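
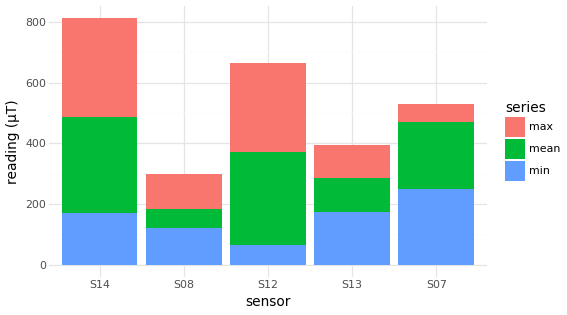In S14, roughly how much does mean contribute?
mean top ≈ 500, bottom ≈ 200; segment ≈ 300.

≈ 300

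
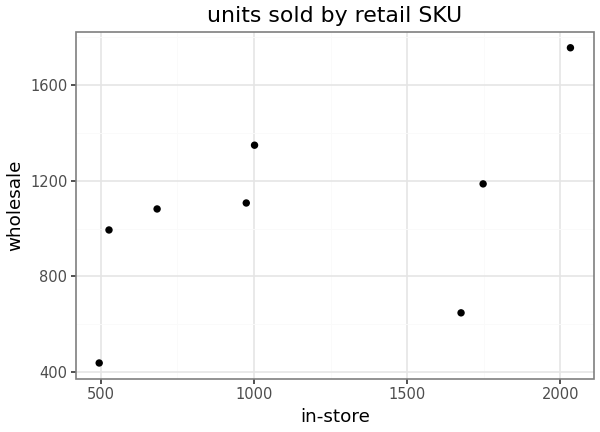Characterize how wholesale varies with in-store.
positive, moderate

Points are positively correlated; moderate (|r| ≈ 0.5).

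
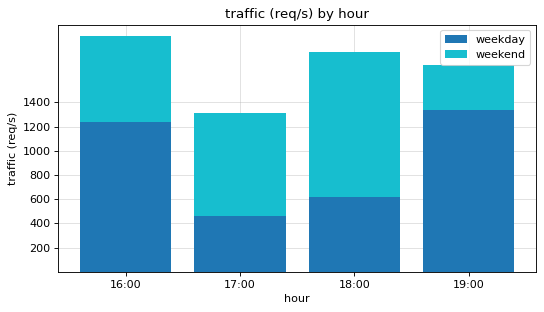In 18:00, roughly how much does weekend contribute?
≈ 1200

weekend top ≈ 1800, bottom ≈ 600; segment ≈ 1200.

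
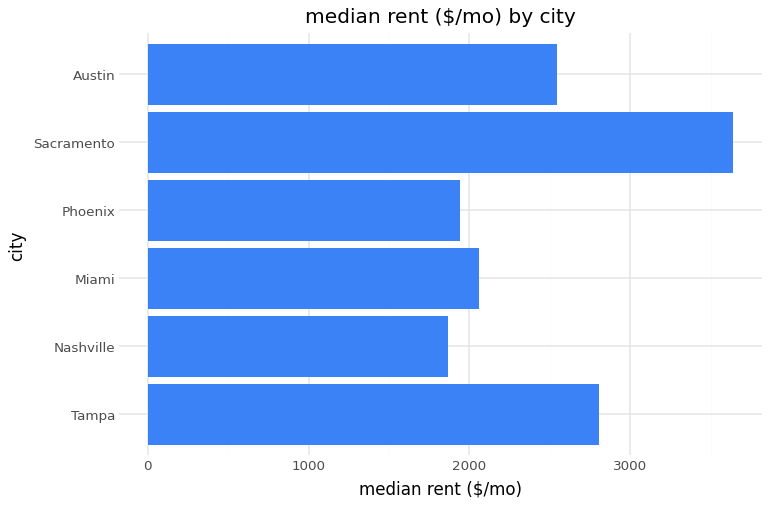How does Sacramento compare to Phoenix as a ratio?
≈ 1.75×

Sacramento ≈ 3500, Phoenix ≈ 2000; 3500/2000 ≈ 1.75.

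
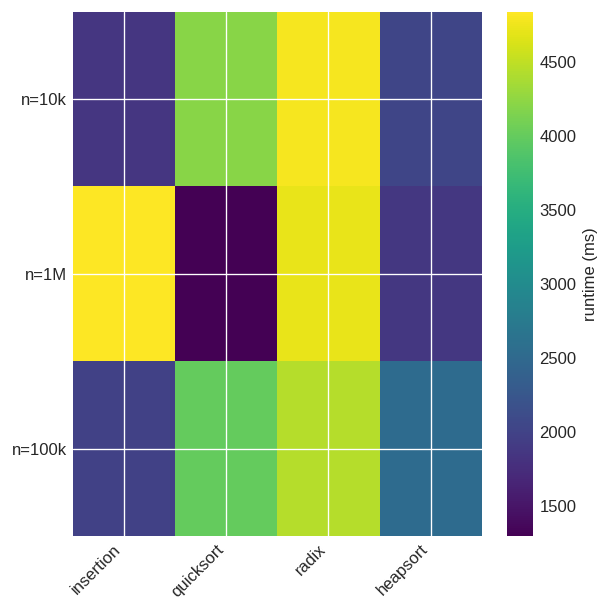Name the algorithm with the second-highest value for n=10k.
quicksort

Top 3 for n=10k: radix ≈ 5000, quicksort ≈ 4000, heapsort ≈ 2000.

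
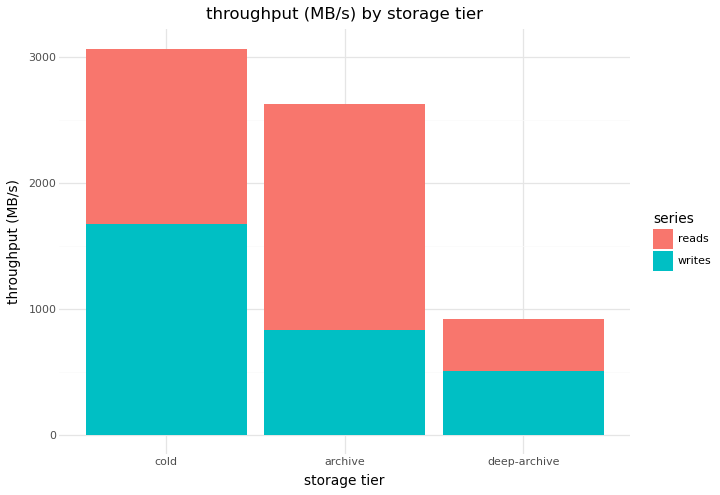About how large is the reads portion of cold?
reads top ≈ 3000, bottom ≈ 1500; segment ≈ 1500.

≈ 1500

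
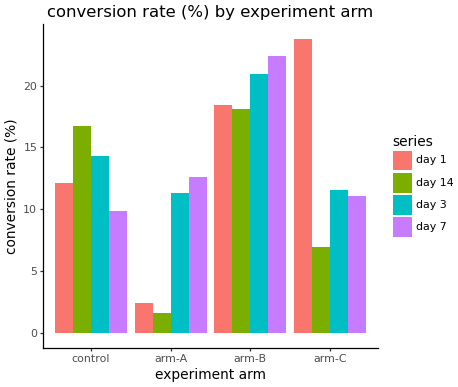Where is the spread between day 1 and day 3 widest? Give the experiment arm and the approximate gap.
arm-C, ≈ 12 %

arm-C: day 1 ≈ 24, day 3 ≈ 12 → gap ≈ 12. Next-largest (arm-A) is only ≈ 10.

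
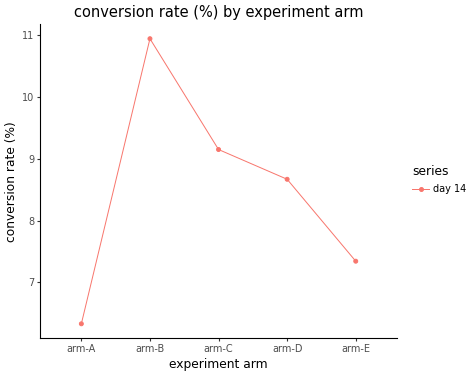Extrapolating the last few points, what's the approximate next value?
≈ 6.75

Last three: 9.0, 8.5, 7.5 → slope ≈ -0.75/step → next ≈ 6.75.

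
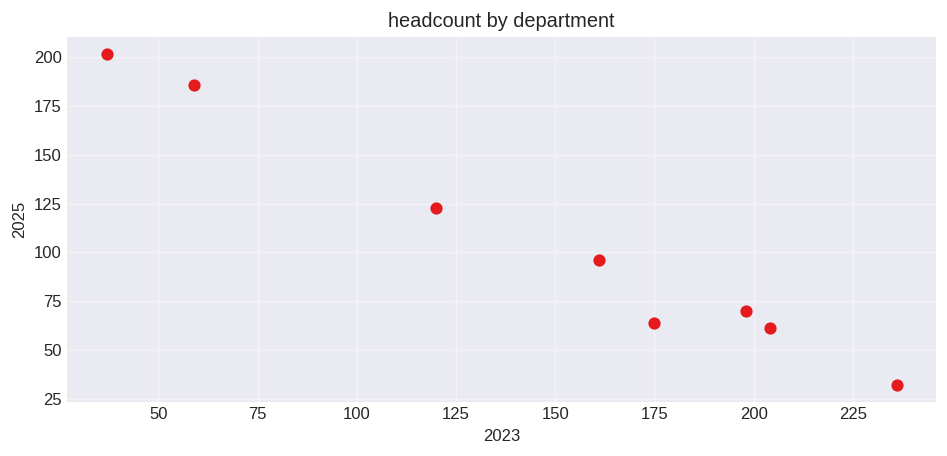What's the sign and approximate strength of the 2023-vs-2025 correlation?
negative, strong

Points are negatively correlated; strong (|r| ≈ 1.0).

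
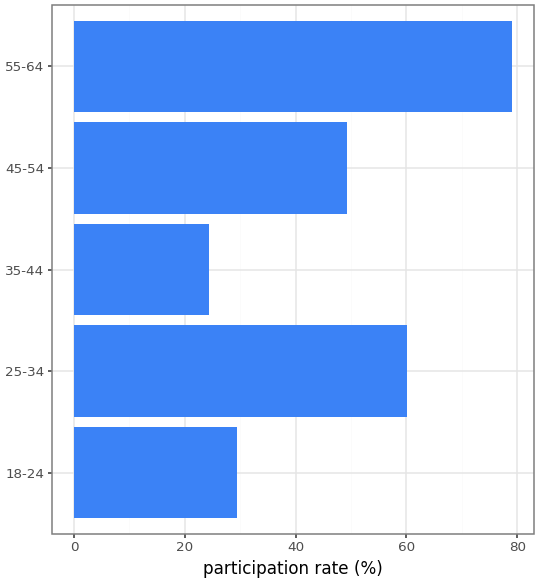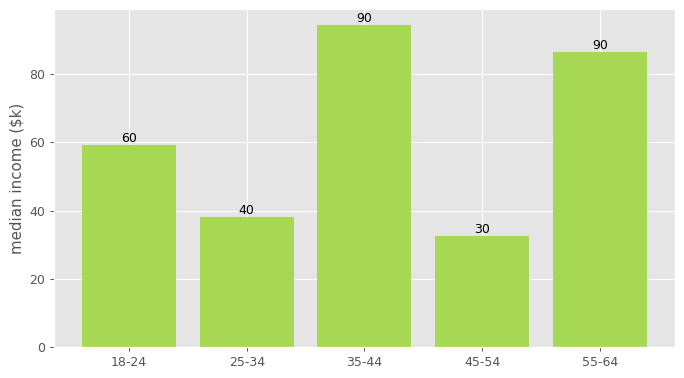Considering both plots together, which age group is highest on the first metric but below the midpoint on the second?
25-34

Chart 2 median median income ($k) ≈ 60; below-median age groups: 25-34, 45-54. Among those, 25-34 has the highest participation rate (%) (≈ 60).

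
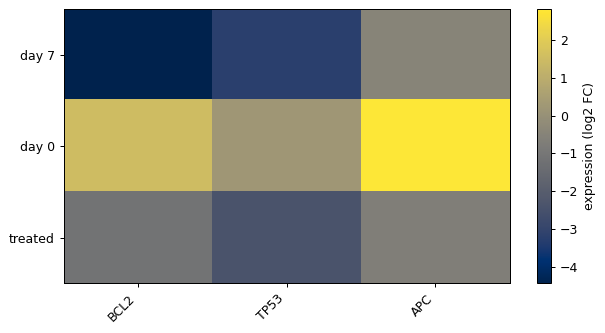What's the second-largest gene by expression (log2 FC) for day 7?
Top 3 for day 7: APC ≈ 0, TP53 ≈ -3, BCL2 ≈ -4.

TP53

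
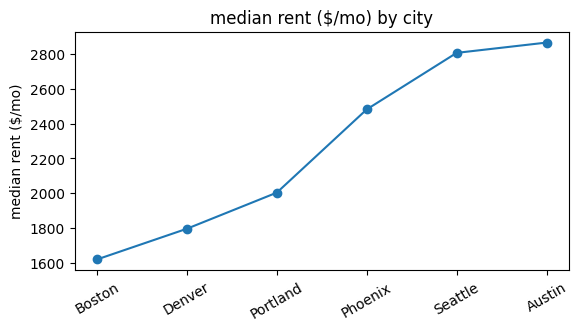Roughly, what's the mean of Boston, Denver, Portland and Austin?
≈ 2050

(1600 + 1800 + 2000 + 2800) / 4 ≈ 2050.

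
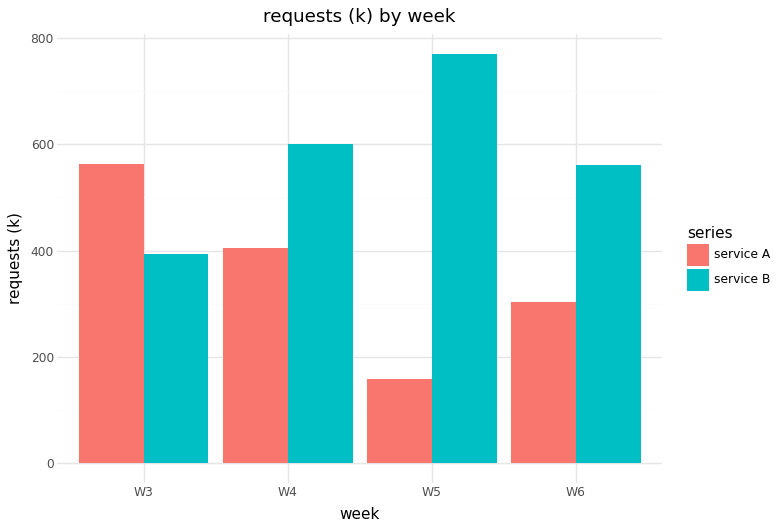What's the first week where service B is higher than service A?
W3: service B ≈ 400 vs service A ≈ 600 (not yet); W4: service B ≈ 600 vs service A ≈ 400 (first crossover).

W4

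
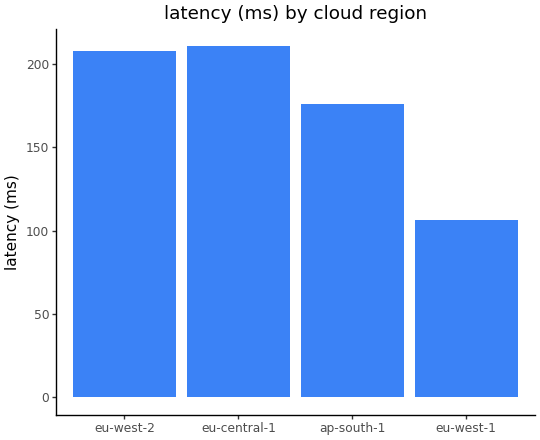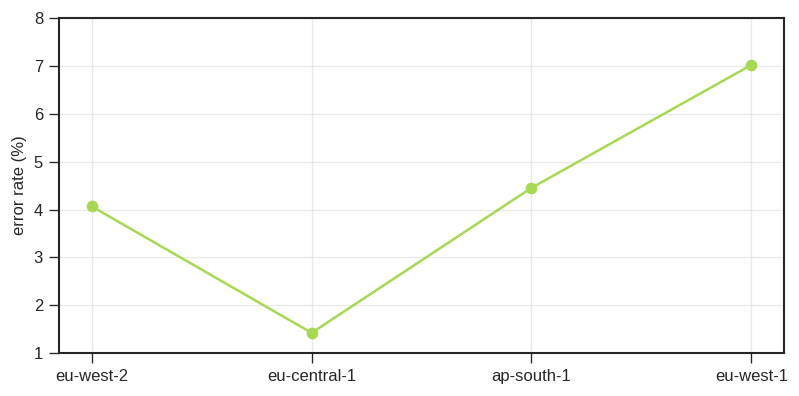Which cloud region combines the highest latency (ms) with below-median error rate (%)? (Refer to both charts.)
eu-central-1

Chart 2 median error rate (%) ≈ 4; below-median cloud regions: eu-west-2, eu-central-1. Among those, eu-central-1 has the highest latency (ms) (≈ 220).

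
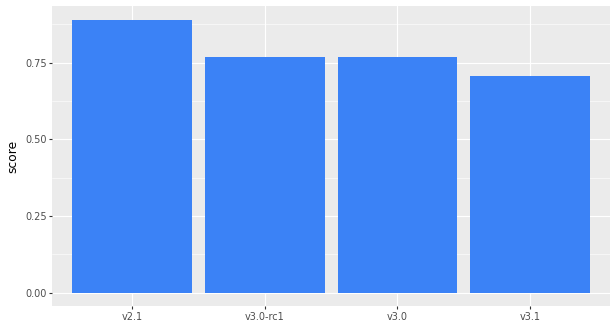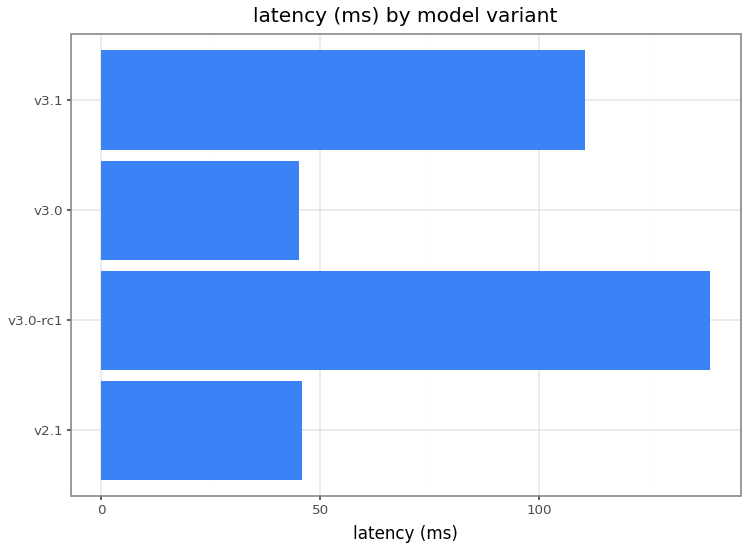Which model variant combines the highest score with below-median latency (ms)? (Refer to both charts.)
Chart 2 median latency (ms) ≈ 80; below-median model variants: v2.1, v3.0. Among those, v2.1 has the highest score (≈ 0.9).

v2.1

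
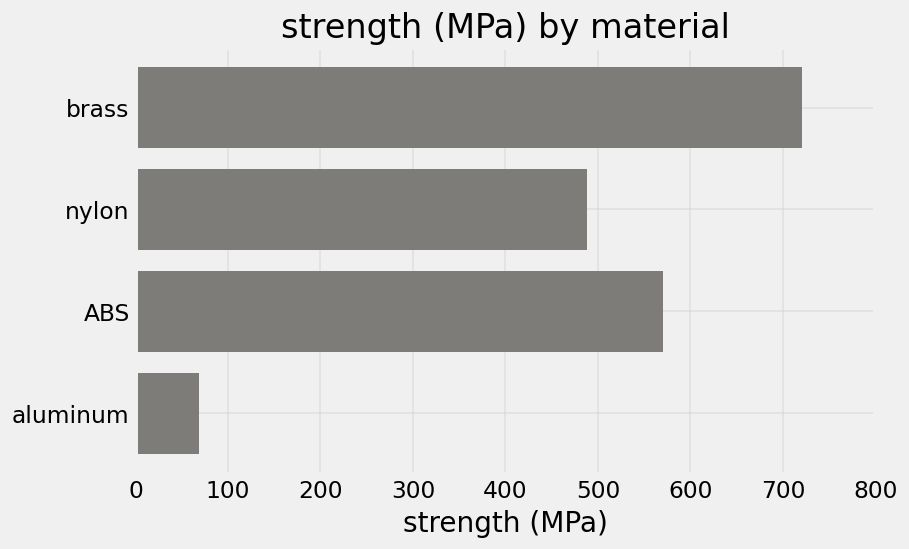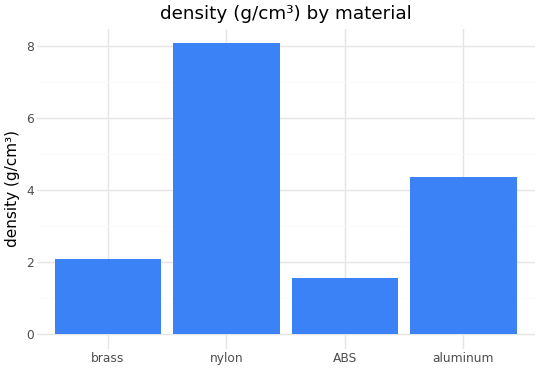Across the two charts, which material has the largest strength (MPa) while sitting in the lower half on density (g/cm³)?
brass

Chart 2 median density (g/cm³) ≈ 3; below-median materials: brass, ABS. Among those, brass has the highest strength (MPa) (≈ 700).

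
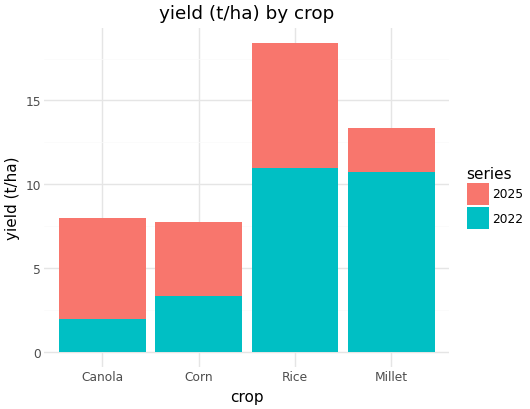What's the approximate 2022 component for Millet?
2022 top ≈ 10, bottom ≈ 0; segment ≈ 10.

≈ 10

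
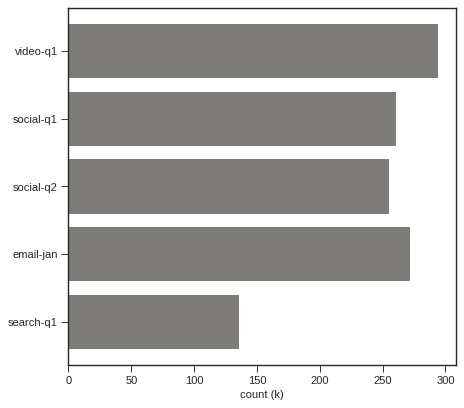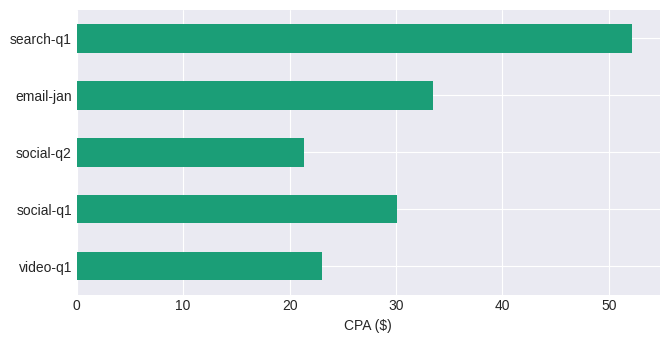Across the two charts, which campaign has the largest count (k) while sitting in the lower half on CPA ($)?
video-q1

Chart 2 median CPA ($) ≈ 30; below-median campaigns: video-q1, social-q2. Among those, video-q1 has the highest count (k) (≈ 300).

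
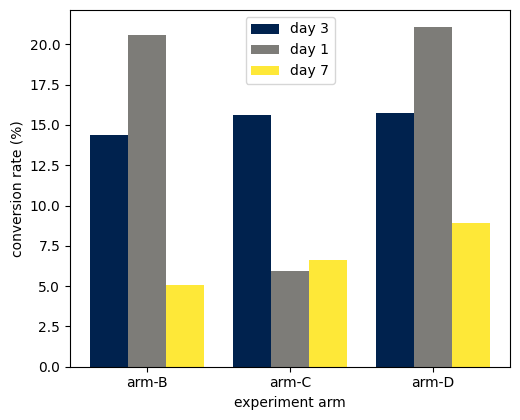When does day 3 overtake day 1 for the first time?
arm-C

arm-B: day 3 ≈ 14 vs day 1 ≈ 20 (not yet); arm-C: day 3 ≈ 16 vs day 1 ≈ 6 (first crossover).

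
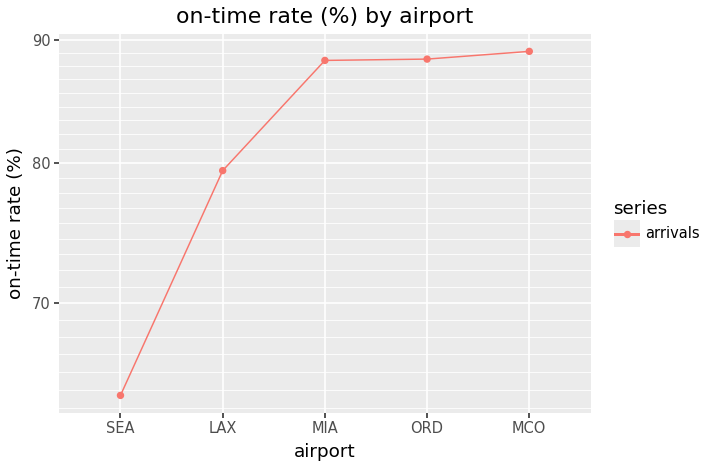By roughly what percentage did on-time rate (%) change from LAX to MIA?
LAX ≈ 80, MIA ≈ 90; (90 − 80) / 80 ≈ +12.5%.

≈ +12.5%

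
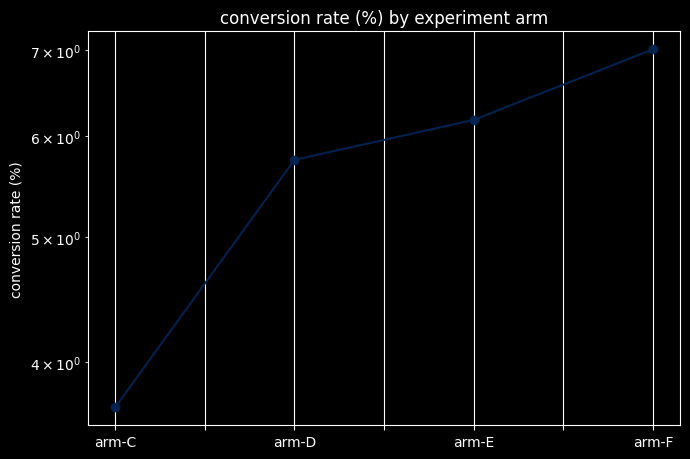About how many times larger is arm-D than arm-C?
arm-D ≈ 5.5, arm-C ≈ 3.5; 5.5/3.5 ≈ 1.57.

≈ 1.57×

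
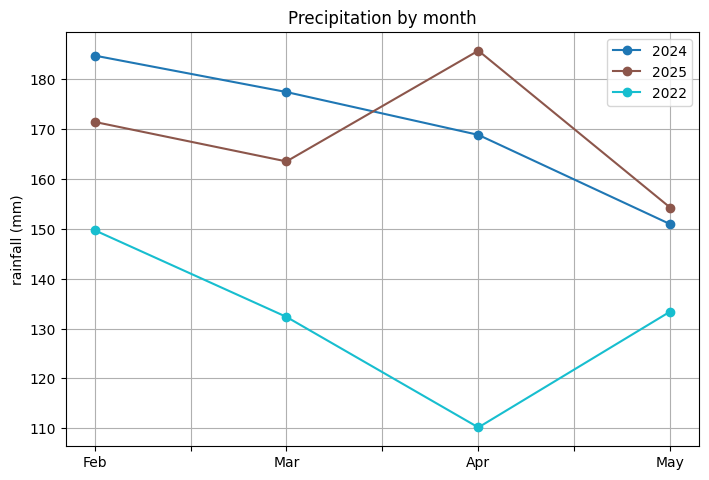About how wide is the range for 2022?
Max Feb ≈ 150, min Apr ≈ 110; range ≈ 40.

≈ 40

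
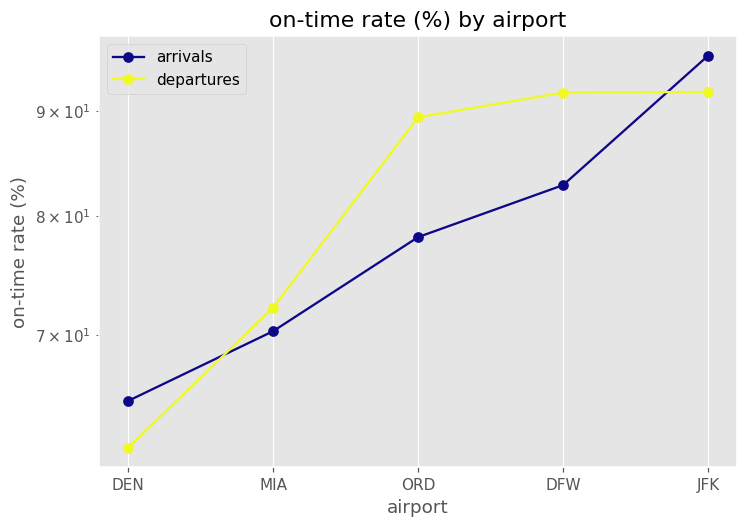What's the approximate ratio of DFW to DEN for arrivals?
DFW ≈ 85, DEN ≈ 65; 85/65 ≈ 1.31.

≈ 1.31×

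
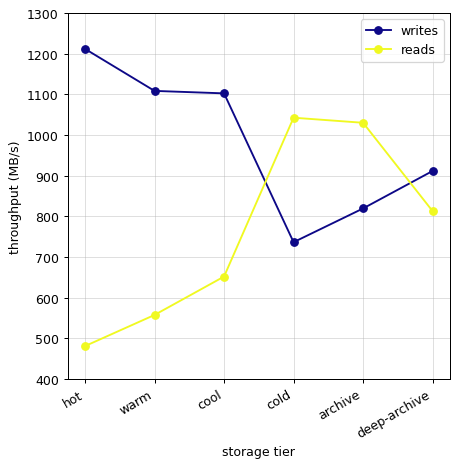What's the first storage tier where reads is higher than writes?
cool: reads ≈ 700 vs writes ≈ 1100 (not yet); cold: reads ≈ 1000 vs writes ≈ 700 (first crossover).

cold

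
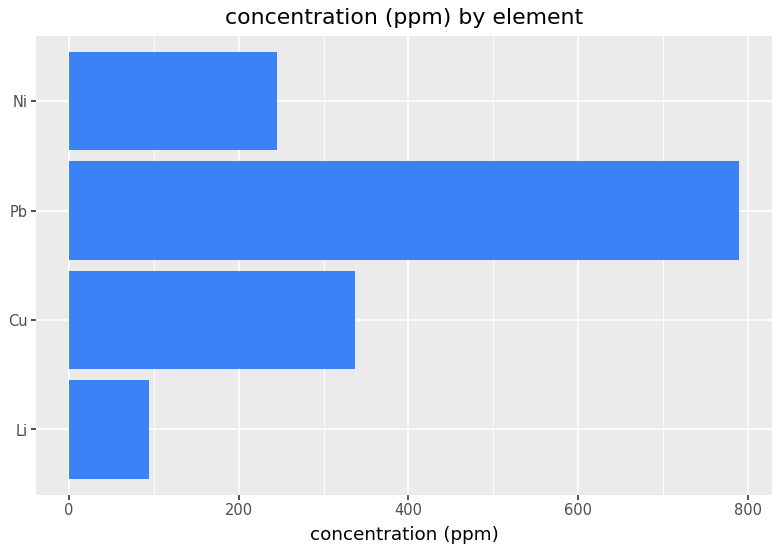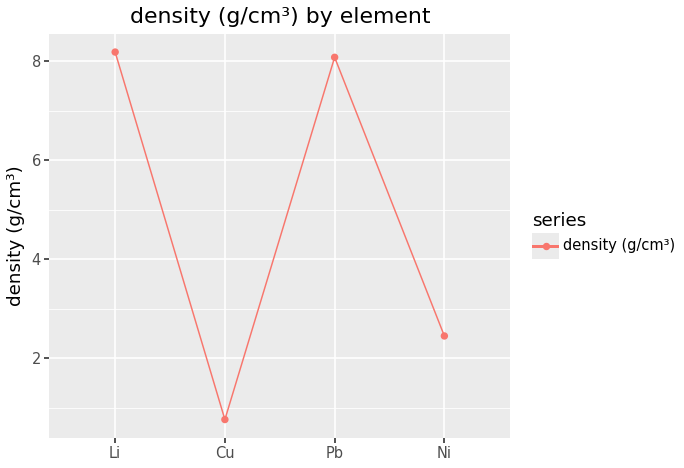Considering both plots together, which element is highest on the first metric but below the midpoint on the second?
Chart 2 median density (g/cm³) ≈ 5; below-median elements: Cu, Ni. Among those, Cu has the highest concentration (ppm) (≈ 300).

Cu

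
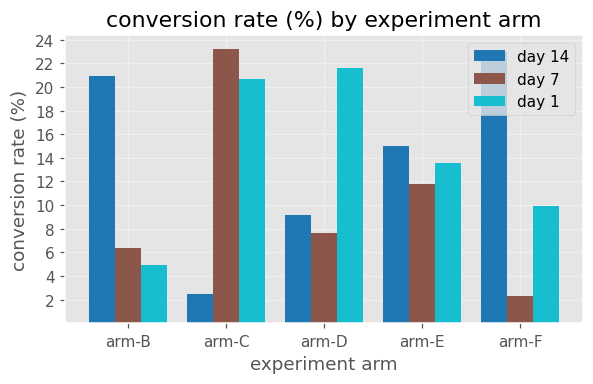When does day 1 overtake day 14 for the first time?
arm-C

arm-B: day 1 ≈ 4 vs day 14 ≈ 20 (not yet); arm-C: day 1 ≈ 20 vs day 14 ≈ 2 (first crossover).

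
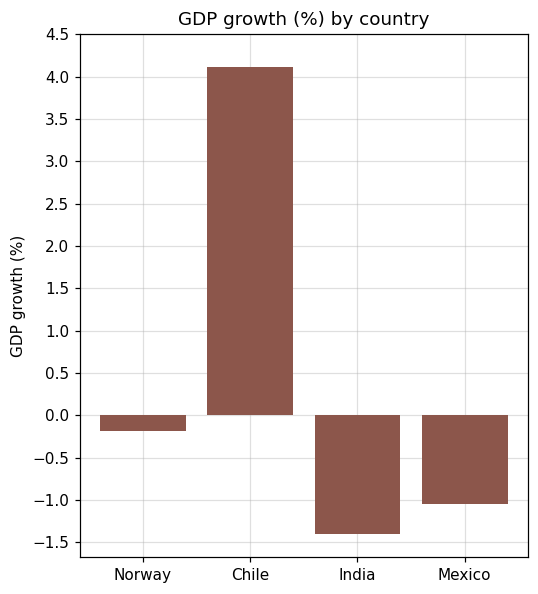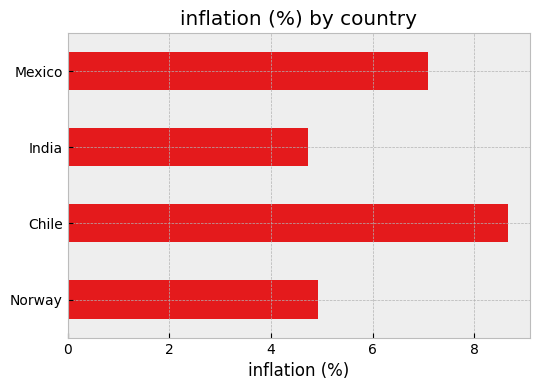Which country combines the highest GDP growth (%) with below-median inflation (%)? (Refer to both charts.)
Norway

Chart 2 median inflation (%) ≈ 6; below-median countries: Norway, India. Among those, Norway has the highest GDP growth (%) (≈ 0).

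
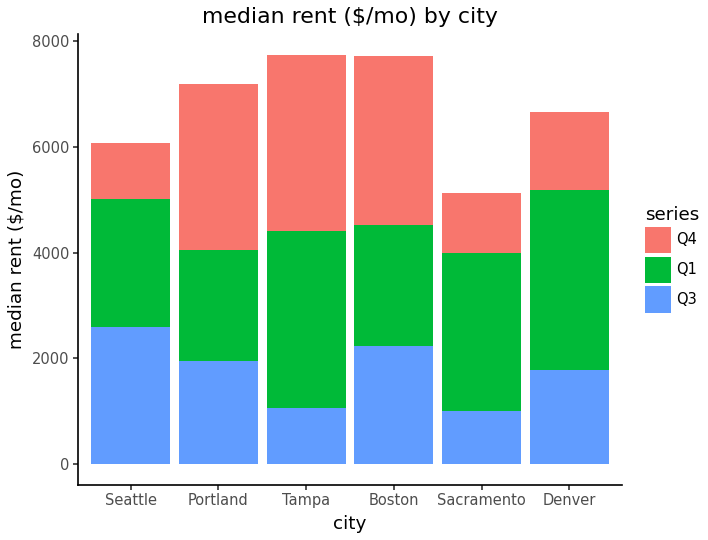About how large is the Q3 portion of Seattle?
Q3 top ≈ 3000, bottom ≈ 0; segment ≈ 3000.

≈ 3000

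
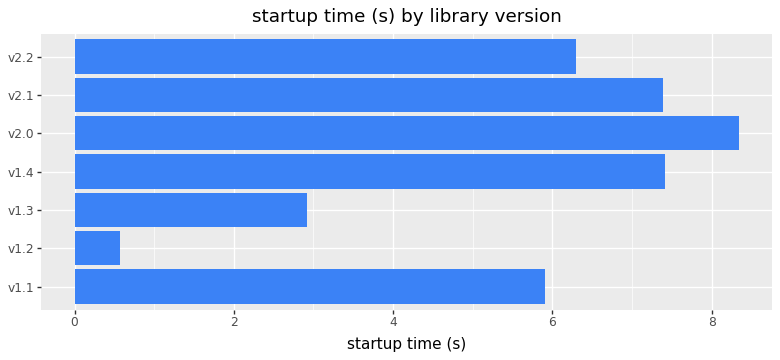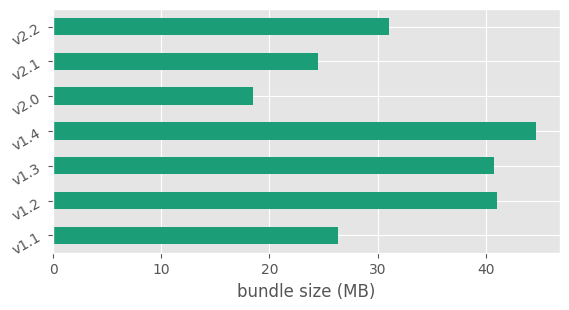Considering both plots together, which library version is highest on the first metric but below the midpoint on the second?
v2.0

Chart 2 median bundle size (MB) ≈ 30; below-median library versions: v1.1, v2.0, v2.1. Among those, v2.0 has the highest startup time (s) (≈ 8).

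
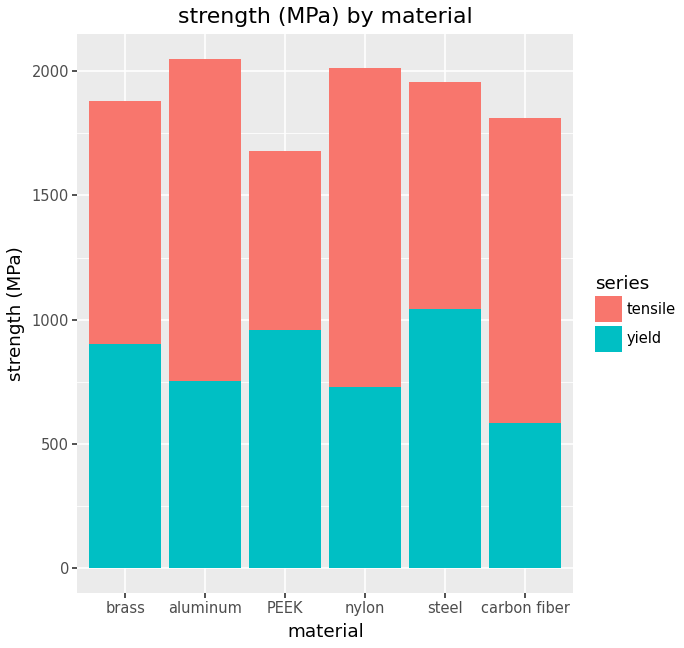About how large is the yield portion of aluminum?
≈ 800

yield top ≈ 800, bottom ≈ 0; segment ≈ 800.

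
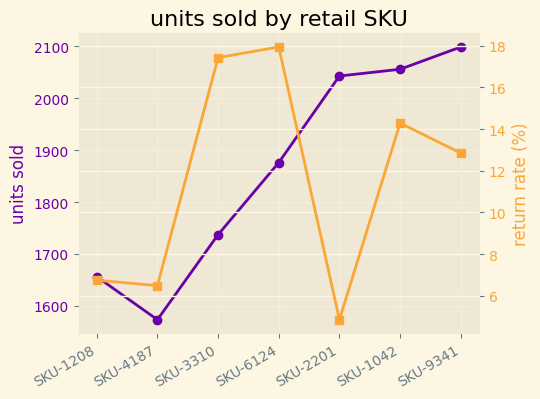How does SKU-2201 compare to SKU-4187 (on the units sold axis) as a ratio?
SKU-2201 ≈ 2050, SKU-4187 ≈ 1550; 2050/1550 ≈ 1.32.

≈ 1.32×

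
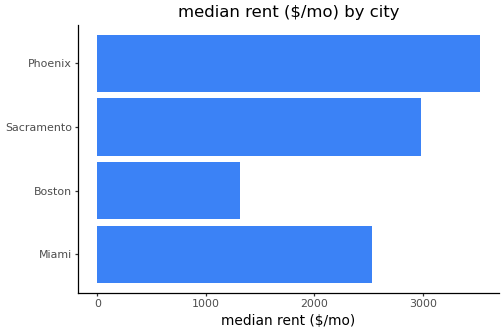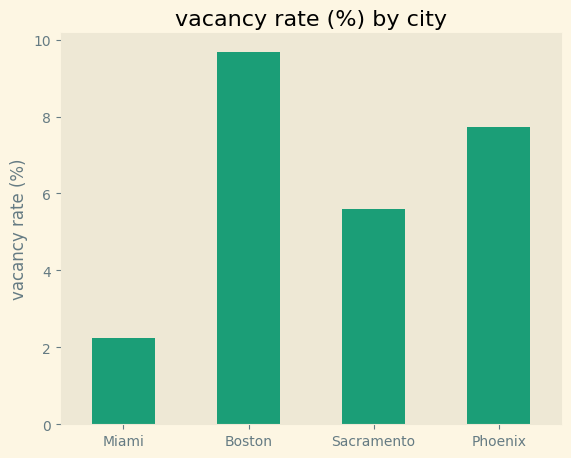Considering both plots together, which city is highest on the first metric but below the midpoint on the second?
Sacramento

Chart 2 median vacancy rate (%) ≈ 7; below-median cities: Miami, Sacramento. Among those, Sacramento has the highest median rent ($/mo) (≈ 3000).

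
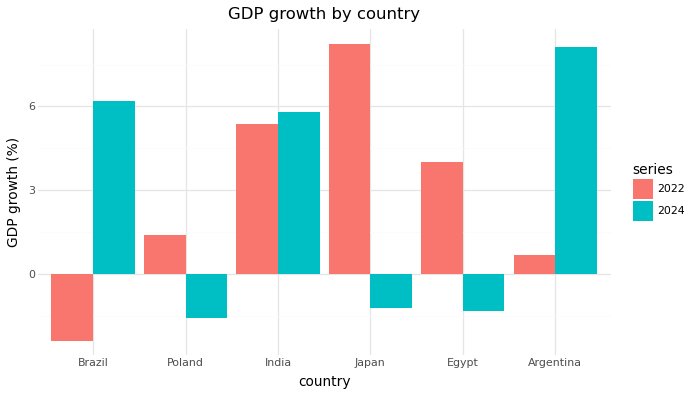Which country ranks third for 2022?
Top 4 for 2022: Japan ≈ 8, India ≈ 5, Egypt ≈ 4, Poland ≈ 1.

Egypt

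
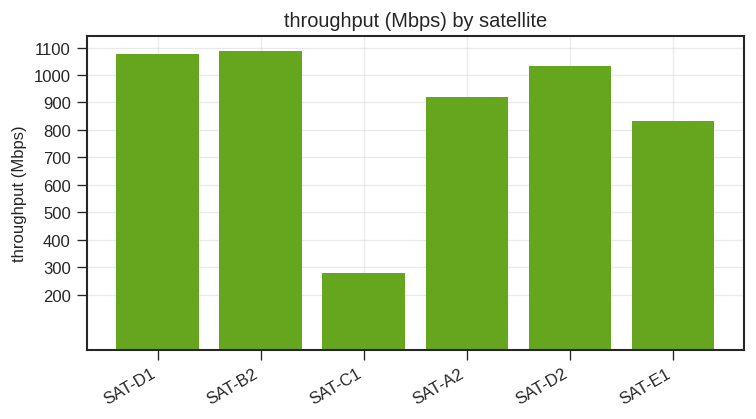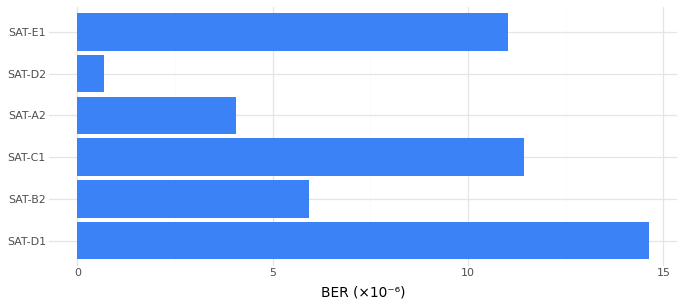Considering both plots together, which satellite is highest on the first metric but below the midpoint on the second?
SAT-B2

Chart 2 median BER (×10⁻⁶) ≈ 8; below-median satellites: SAT-B2, SAT-A2, SAT-D2. Among those, SAT-B2 has the highest throughput (Mbps) (≈ 1100).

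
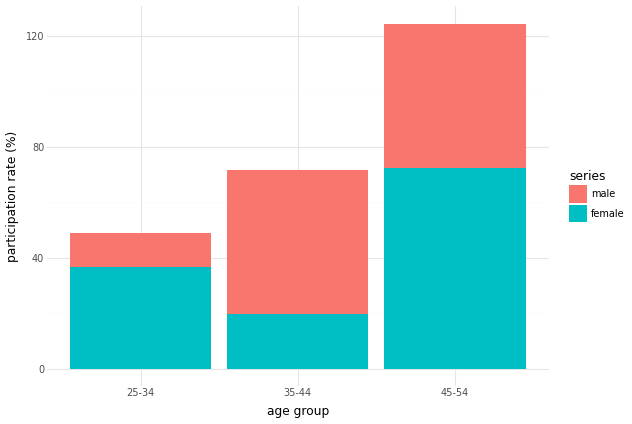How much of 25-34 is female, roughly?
female top ≈ 40, bottom ≈ 0; segment ≈ 40.

≈ 40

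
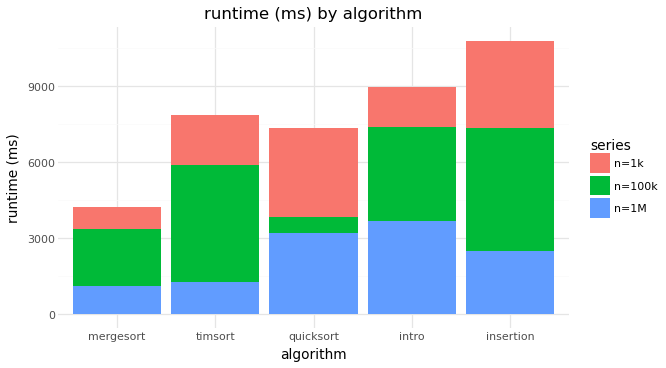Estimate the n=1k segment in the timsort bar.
n=1k top ≈ 8000, bottom ≈ 6000; segment ≈ 2000.

≈ 2000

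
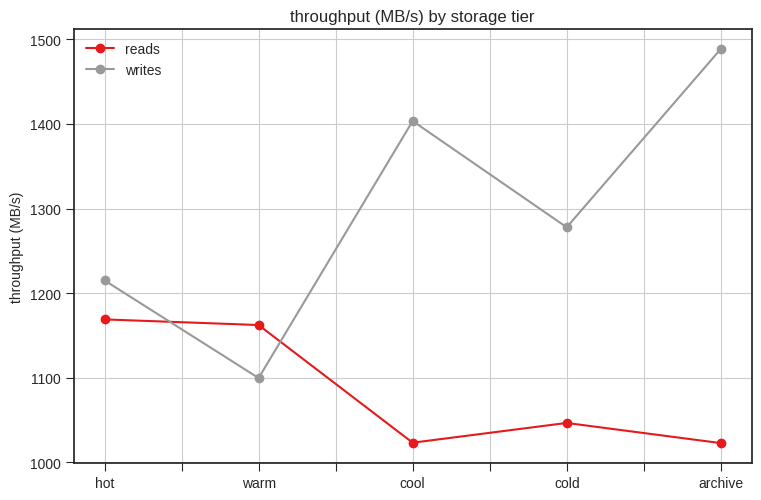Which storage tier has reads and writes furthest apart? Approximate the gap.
archive: reads ≈ 1000, writes ≈ 1500 → gap ≈ 500. Next-largest (cool) is only ≈ 400.

archive, ≈ 500 MB/s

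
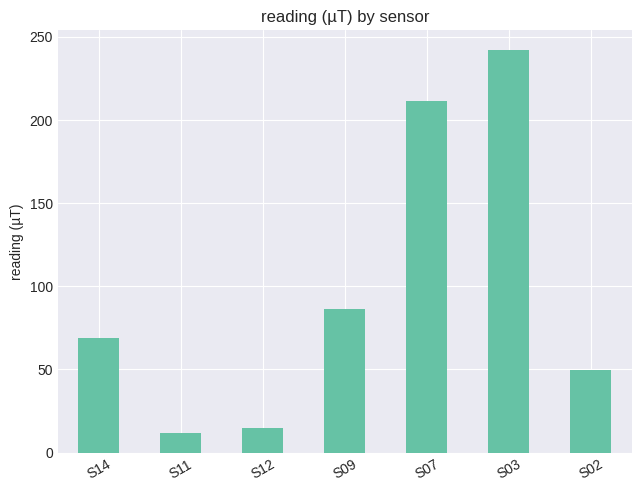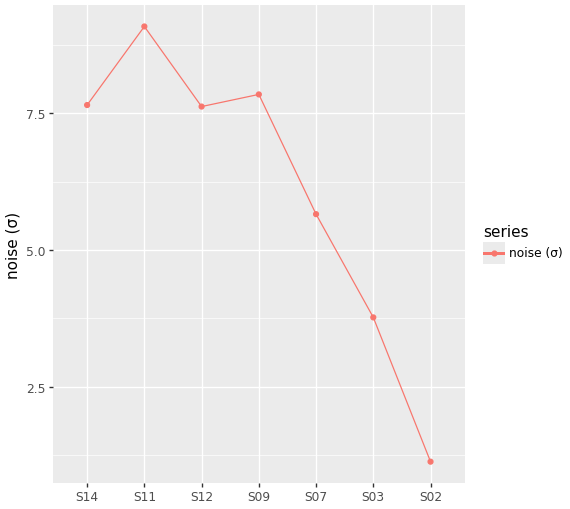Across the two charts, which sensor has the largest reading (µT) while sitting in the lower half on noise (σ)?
S03

Chart 2 median noise (σ) ≈ 8; below-median sensors: S07, S03, S02. Among those, S03 has the highest reading (µT) (≈ 250).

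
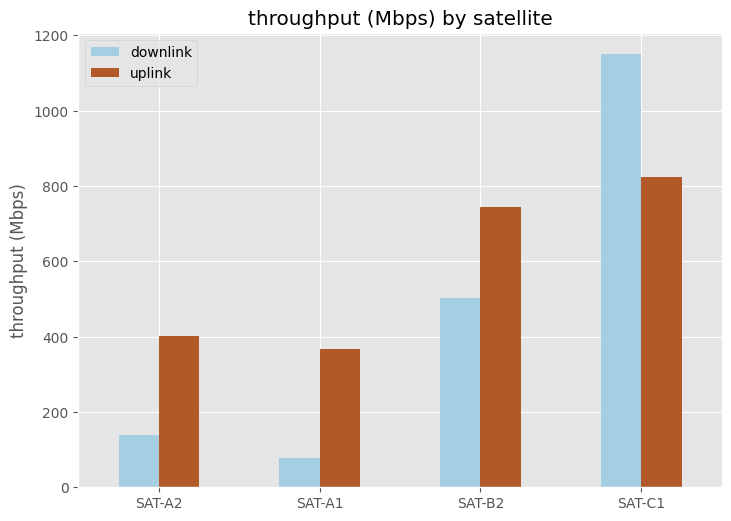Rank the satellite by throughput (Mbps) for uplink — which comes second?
Top 3 for uplink: SAT-C1 ≈ 800, SAT-B2 ≈ 700, SAT-A2 ≈ 400.

SAT-B2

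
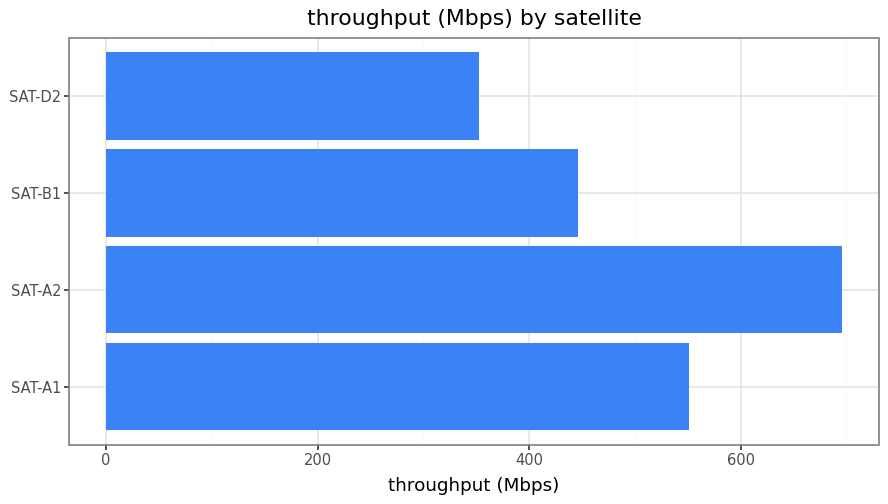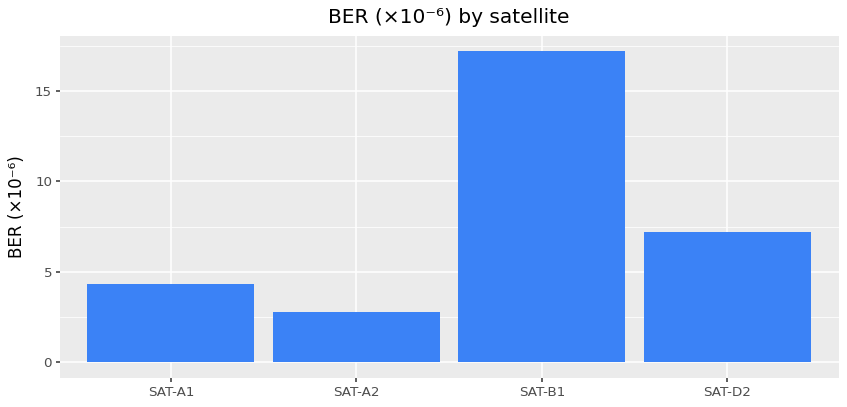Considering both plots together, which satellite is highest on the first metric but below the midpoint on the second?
Chart 2 median BER (×10⁻⁶) ≈ 6; below-median satellites: SAT-A1, SAT-A2. Among those, SAT-A2 has the highest throughput (Mbps) (≈ 700).

SAT-A2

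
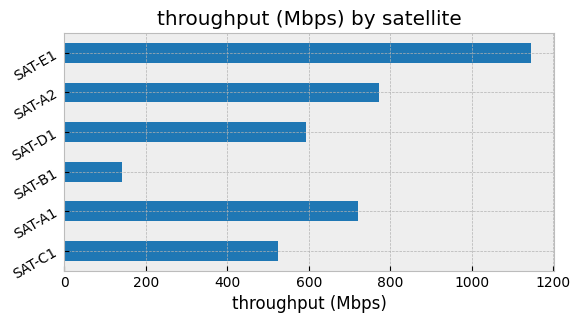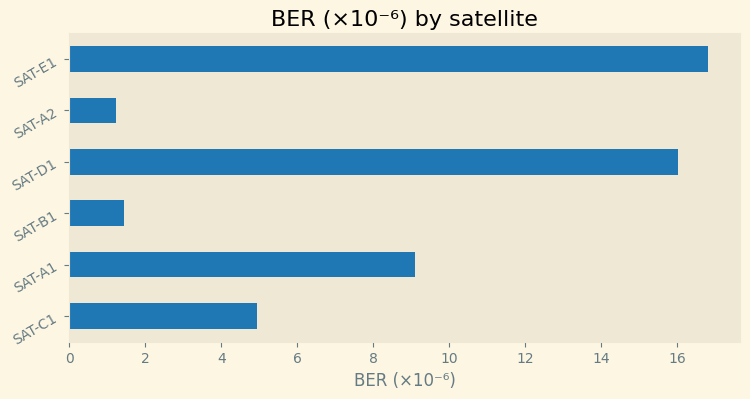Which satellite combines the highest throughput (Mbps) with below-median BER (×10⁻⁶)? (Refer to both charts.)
Chart 2 median BER (×10⁻⁶) ≈ 8; below-median satellites: SAT-C1, SAT-B1, SAT-A2. Among those, SAT-A2 has the highest throughput (Mbps) (≈ 800).

SAT-A2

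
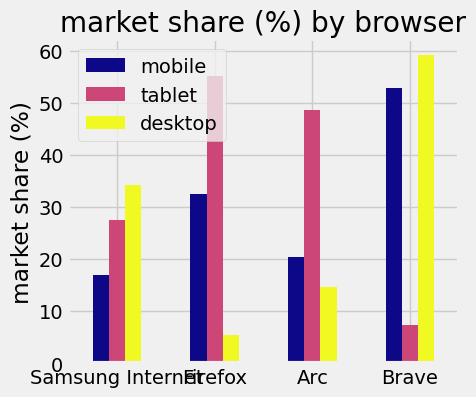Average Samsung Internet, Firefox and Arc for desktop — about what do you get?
(35 + 5 + 15) / 3 ≈ 18.

≈ 18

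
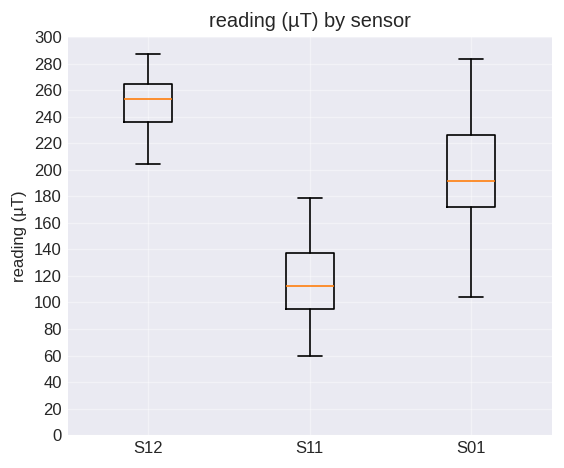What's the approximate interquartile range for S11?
≈ 40

Q3 ≈ 140, Q1 ≈ 100; IQR ≈ 40.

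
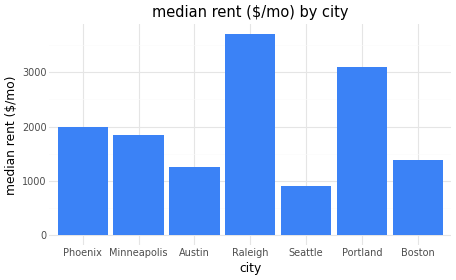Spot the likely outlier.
Raleigh ≈ 3500; the rest sit between ≈ 1000 and ≈ 3000.

Raleigh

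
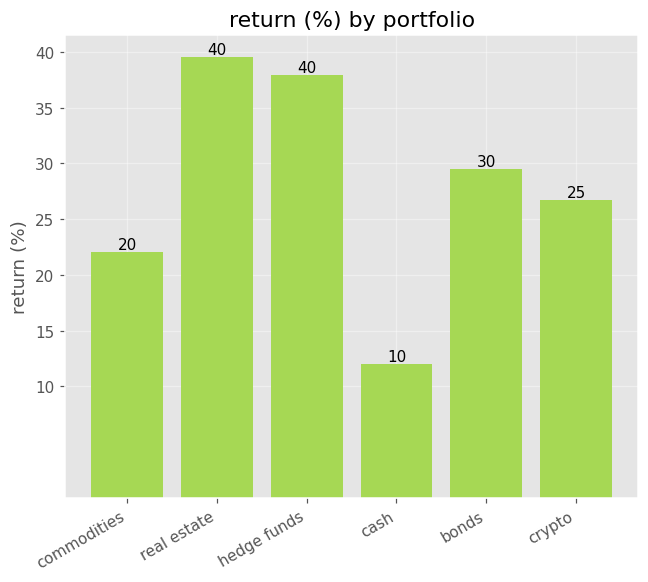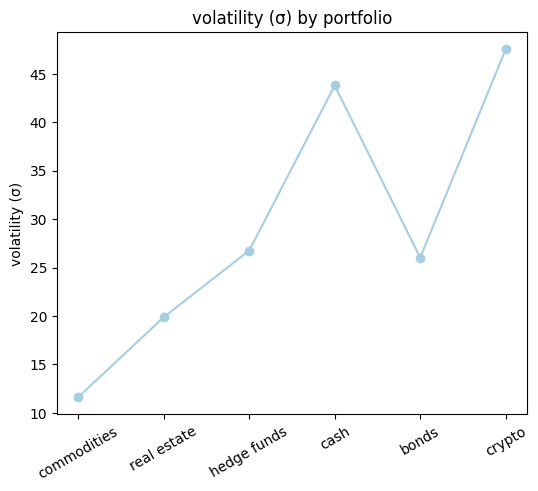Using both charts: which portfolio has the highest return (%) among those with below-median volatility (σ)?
Chart 2 median volatility (σ) ≈ 25; below-median portfolios: commodities, real estate, bonds. Among those, real estate has the highest return (%) (≈ 40).

real estate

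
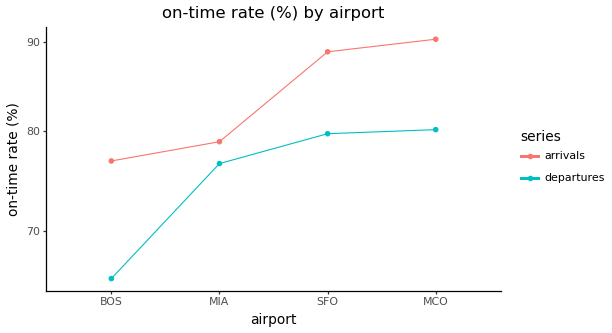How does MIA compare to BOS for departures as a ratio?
MIA ≈ 75, BOS ≈ 65; 75/65 ≈ 1.15.

≈ 1.15×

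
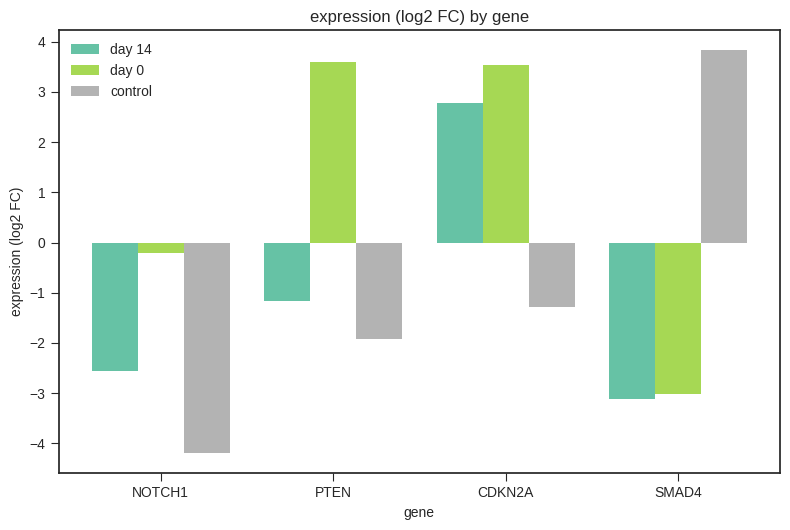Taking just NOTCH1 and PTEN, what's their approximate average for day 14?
(-3 + -1) / 2 ≈ -2.

≈ -2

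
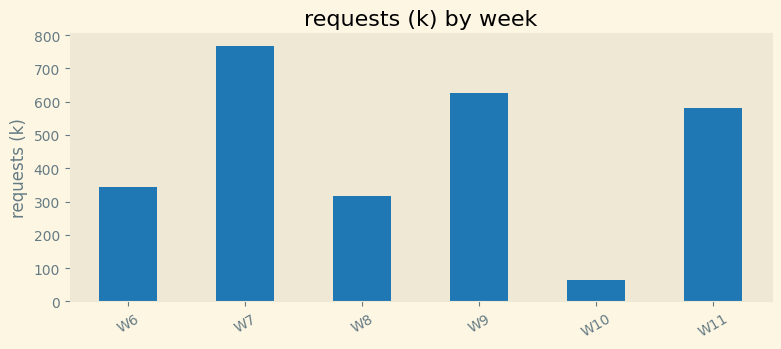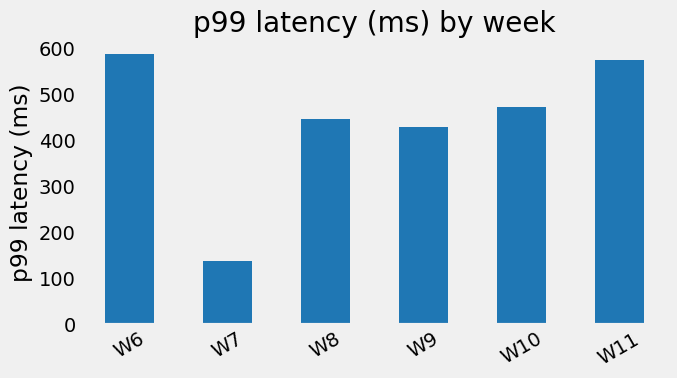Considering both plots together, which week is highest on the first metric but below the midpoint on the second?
W7

Chart 2 median p99 latency (ms) ≈ 500; below-median weeks: W7, W8, W9. Among those, W7 has the highest requests (k) (≈ 800).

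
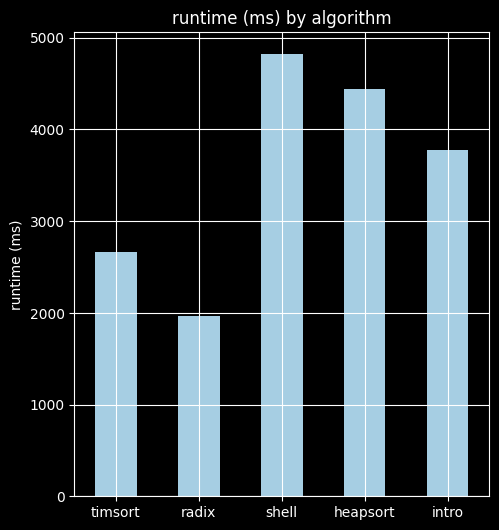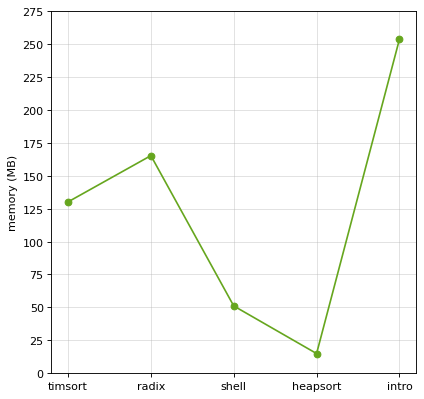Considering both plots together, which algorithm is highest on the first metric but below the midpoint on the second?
Chart 2 median memory (MB) ≈ 125; below-median algorithms: shell, heapsort. Among those, shell has the highest runtime (ms) (≈ 5000).

shell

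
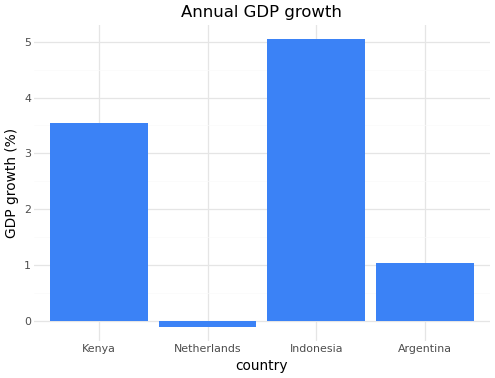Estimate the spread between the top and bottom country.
≈ 5.0

Max Indonesia ≈ 5.0, min Netherlands ≈ 0.0; range ≈ 5.0.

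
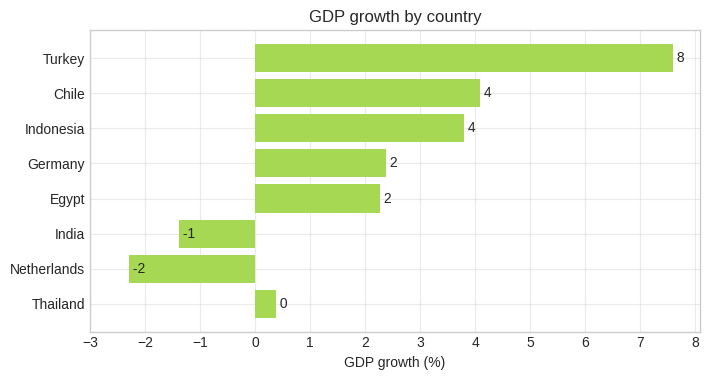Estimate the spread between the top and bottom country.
≈ 10

Max Turkey ≈ 8, min Netherlands ≈ -2; range ≈ 10.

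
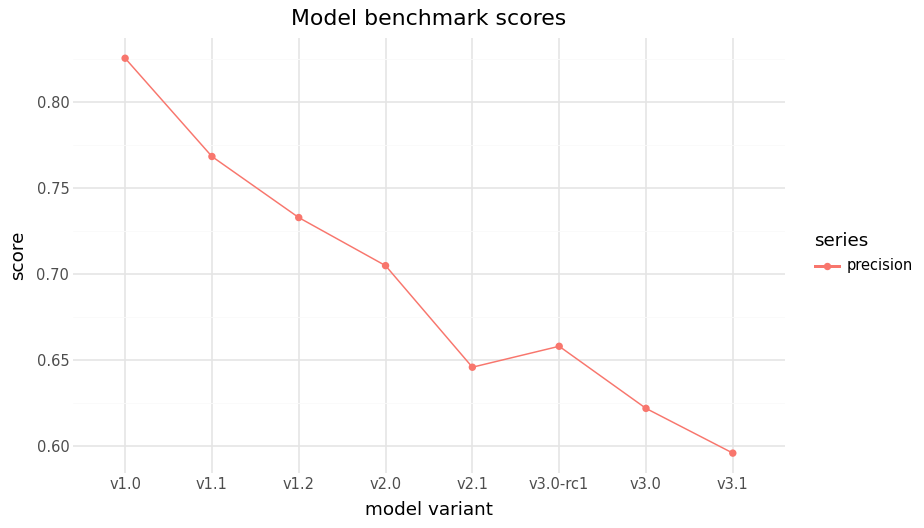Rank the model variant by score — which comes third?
Top 4: v1.0 ≈ 0.82, v1.1 ≈ 0.76, v1.2 ≈ 0.74, v2.0 ≈ 0.70.

v1.2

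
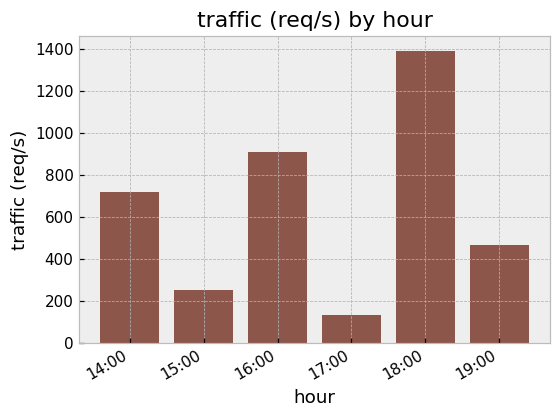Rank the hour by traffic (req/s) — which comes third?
14:00

Top 4: 18:00 ≈ 1400, 16:00 ≈ 1000, 14:00 ≈ 800, 19:00 ≈ 400.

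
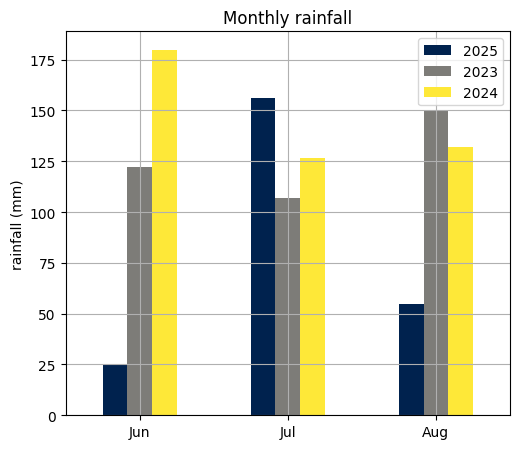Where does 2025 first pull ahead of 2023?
Jul

Jun: 2025 ≈ 20 vs 2023 ≈ 120 (not yet); Jul: 2025 ≈ 160 vs 2023 ≈ 100 (first crossover).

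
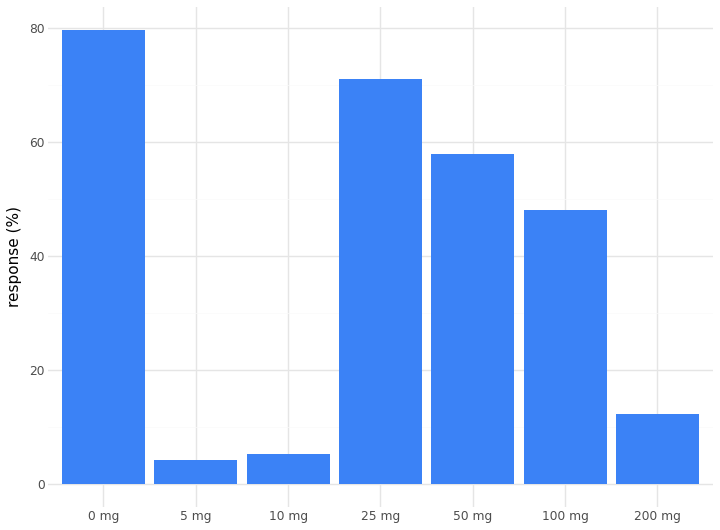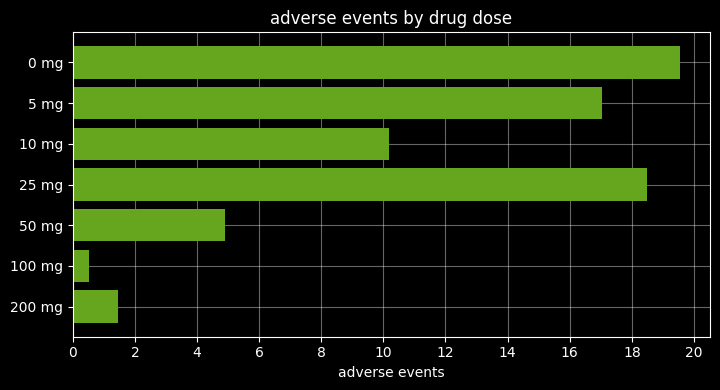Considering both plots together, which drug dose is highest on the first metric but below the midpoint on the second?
50 mg

Chart 2 median adverse events ≈ 10; below-median drug doses: 50 mg, 100 mg, 200 mg. Among those, 50 mg has the highest response (%) (≈ 60).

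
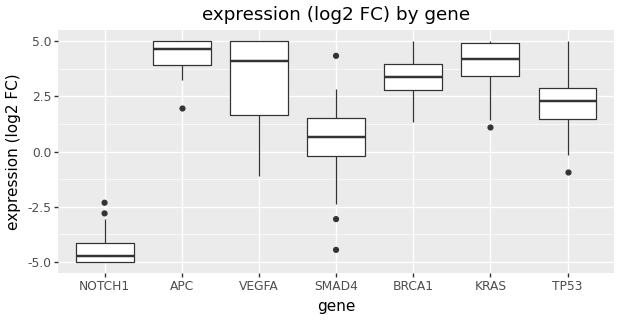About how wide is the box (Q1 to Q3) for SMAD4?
≈ 2

Q3 ≈ 2, Q1 ≈ 0; IQR ≈ 2.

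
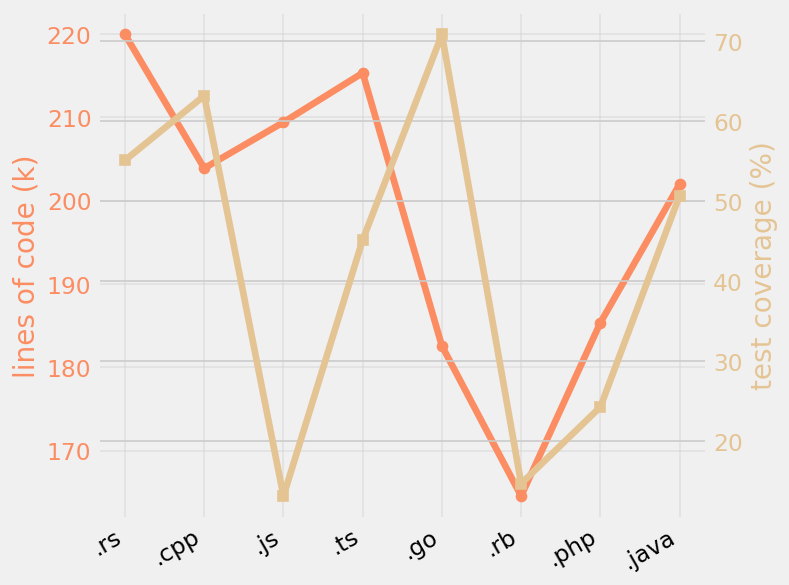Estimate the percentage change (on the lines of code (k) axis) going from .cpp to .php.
≈ -9.8%

.cpp ≈ 205, .php ≈ 185; (185 − 205) / 205 ≈ -9.8%.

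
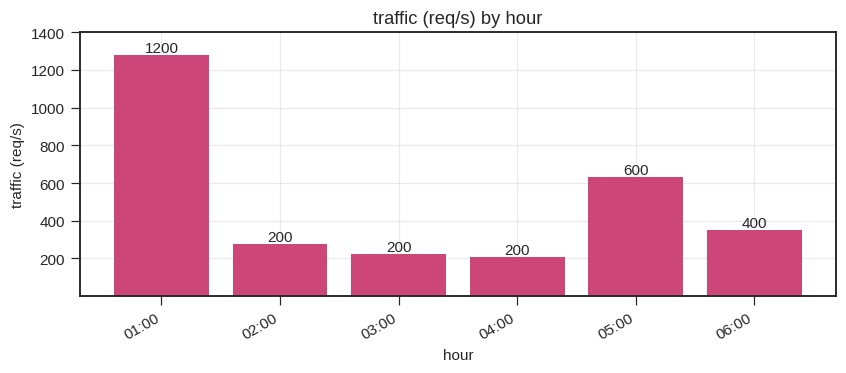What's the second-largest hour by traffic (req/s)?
05:00

Top 3: 01:00 ≈ 1200, 05:00 ≈ 600, 06:00 ≈ 400.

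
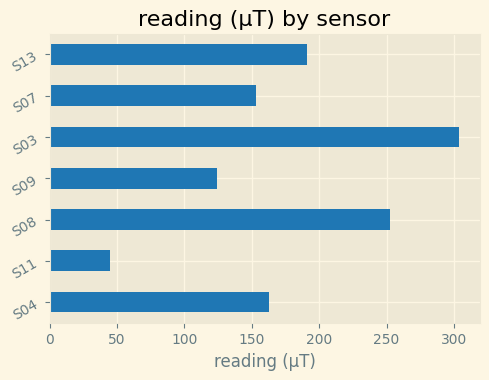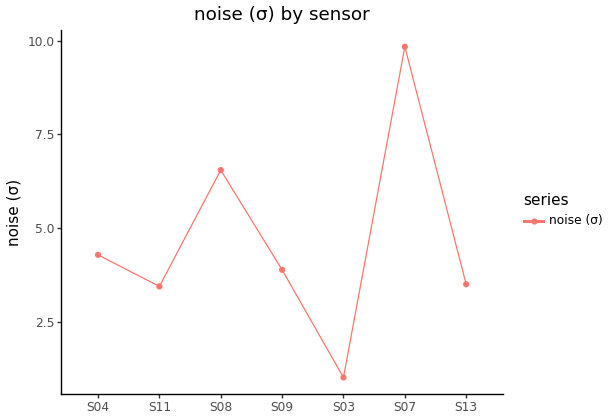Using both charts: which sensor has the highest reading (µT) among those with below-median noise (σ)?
S03

Chart 2 median noise (σ) ≈ 4; below-median sensors: S11, S03, S13. Among those, S03 has the highest reading (µT) (≈ 300).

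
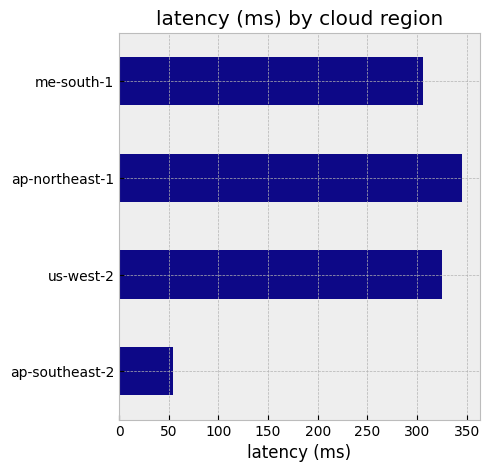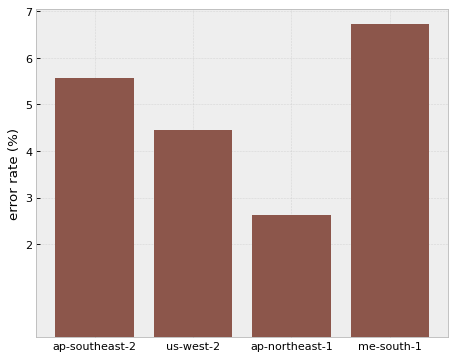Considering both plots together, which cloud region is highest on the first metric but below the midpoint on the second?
ap-northeast-1

Chart 2 median error rate (%) ≈ 5; below-median cloud regions: us-west-2, ap-northeast-1. Among those, ap-northeast-1 has the highest latency (ms) (≈ 350).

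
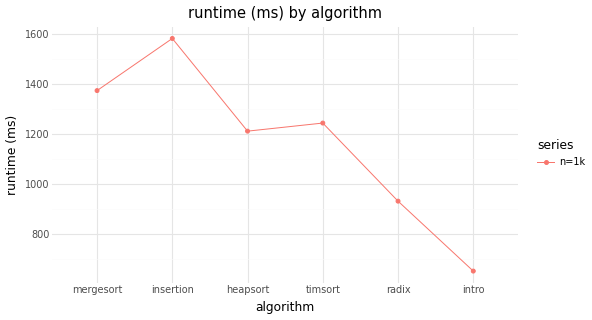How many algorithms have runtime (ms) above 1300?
Above 1300: mergesort, insertion.

2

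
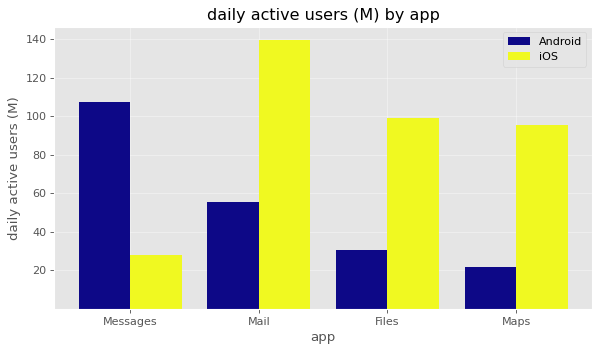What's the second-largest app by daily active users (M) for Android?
Top 3 for Android: Messages ≈ 100, Mail ≈ 60, Files ≈ 40.

Mail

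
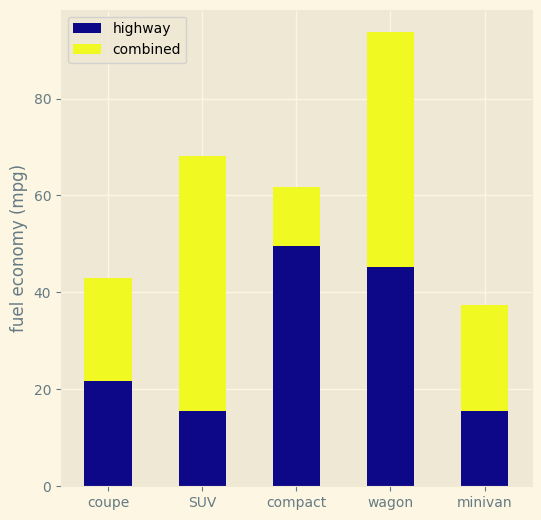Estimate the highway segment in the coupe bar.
highway top ≈ 20, bottom ≈ 0; segment ≈ 20.

≈ 20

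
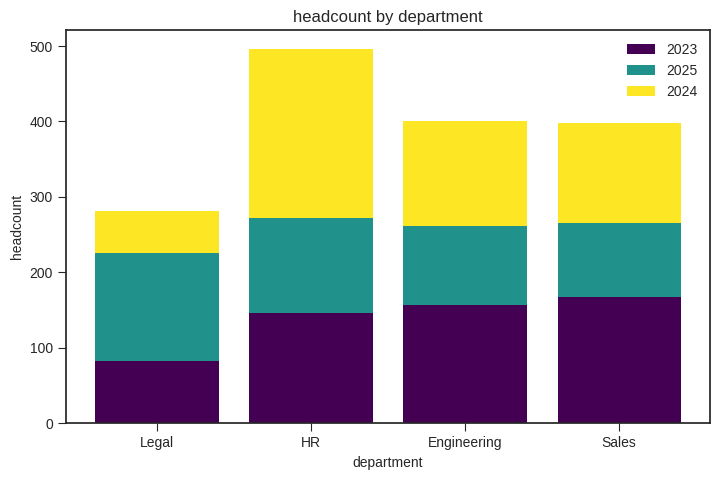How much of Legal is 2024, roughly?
≈ 50

2024 top ≈ 300, bottom ≈ 250; segment ≈ 50.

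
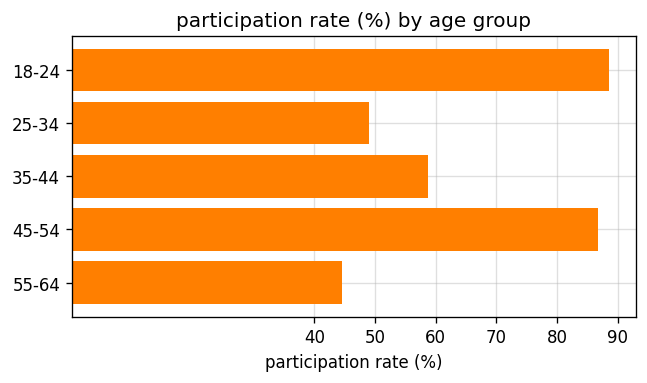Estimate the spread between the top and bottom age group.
≈ 50

Max 18-24 ≈ 90, min 55-64 ≈ 40; range ≈ 50.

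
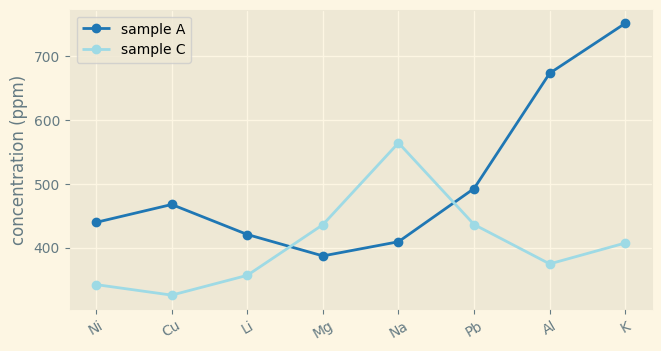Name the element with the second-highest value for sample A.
Top 3 for sample A: K ≈ 750, Al ≈ 650, Pb ≈ 500.

Al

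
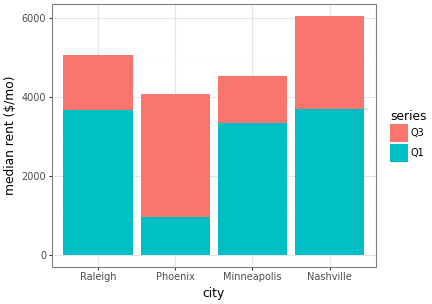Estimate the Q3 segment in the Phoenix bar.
≈ 3000

Q3 top ≈ 4000, bottom ≈ 1000; segment ≈ 3000.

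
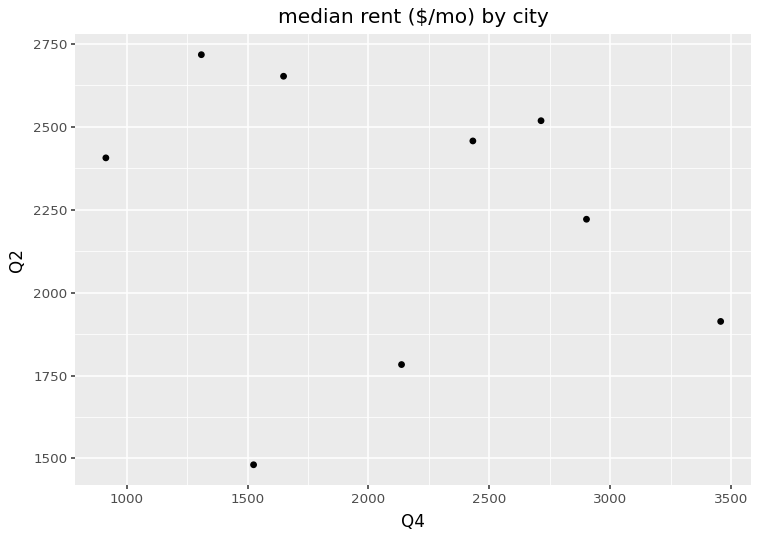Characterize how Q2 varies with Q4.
no clear correlation

Points are roughly uncorrelated; weak (|r| ≈ 0.2).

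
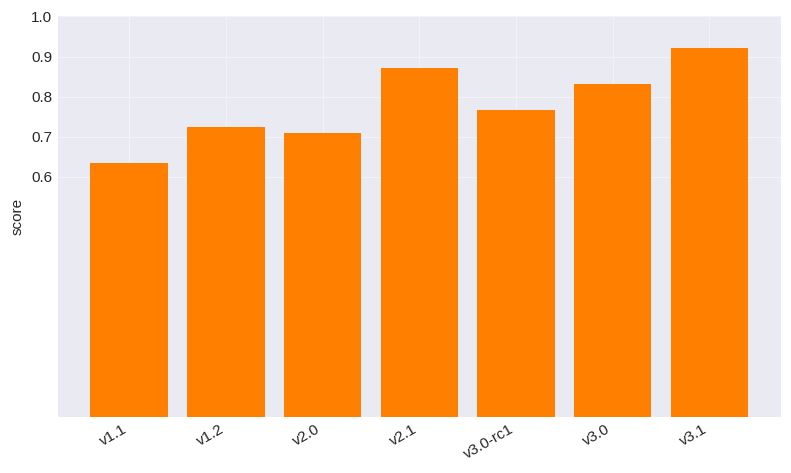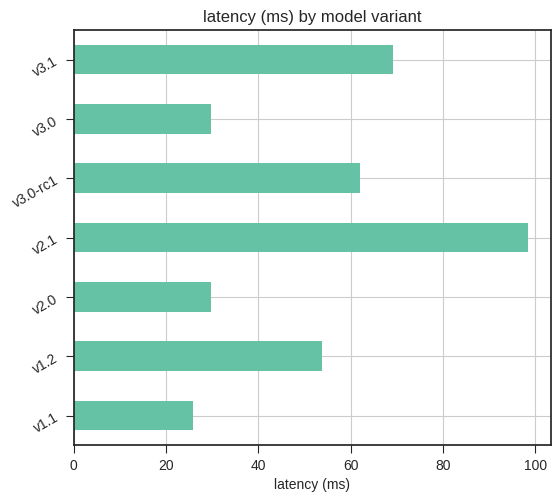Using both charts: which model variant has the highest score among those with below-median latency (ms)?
v3.0

Chart 2 median latency (ms) ≈ 50; below-median model variants: v1.1, v2.0, v3.0. Among those, v3.0 has the highest score (≈ 0.8).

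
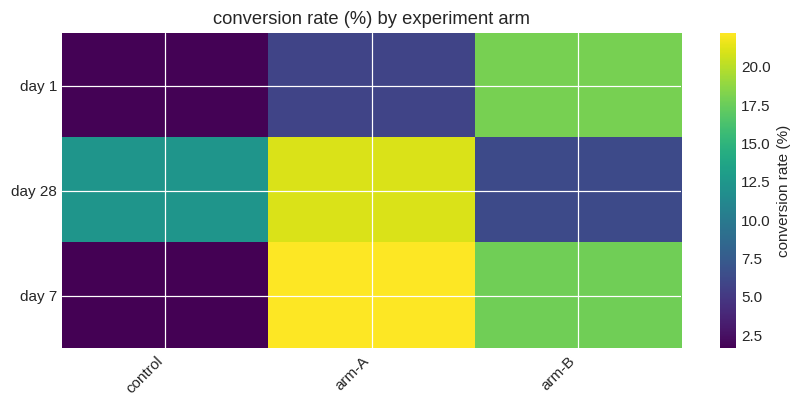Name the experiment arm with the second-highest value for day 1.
arm-A

Top 3 for day 1: arm-B ≈ 18, arm-A ≈ 6, control ≈ 2.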